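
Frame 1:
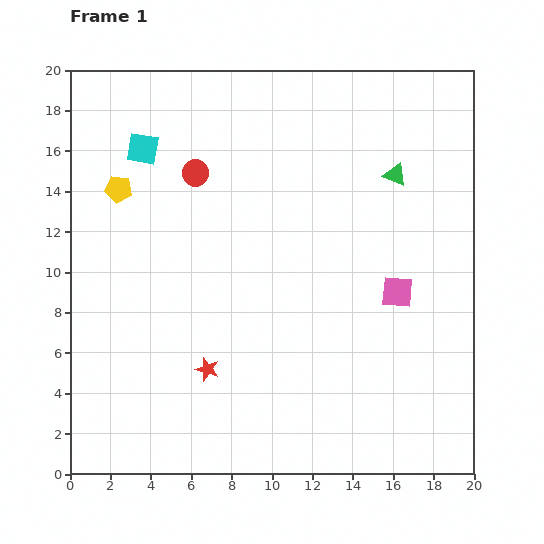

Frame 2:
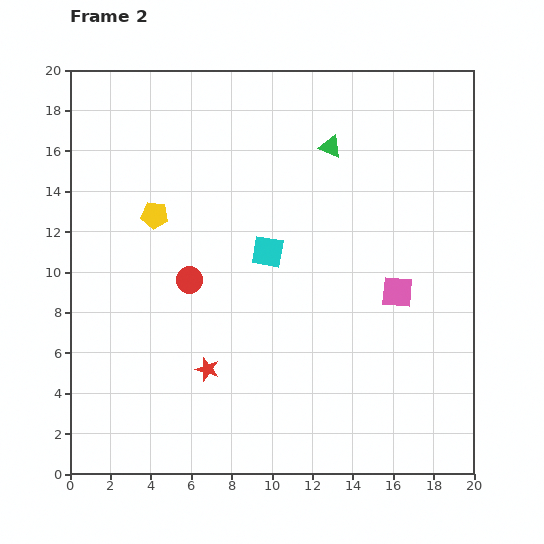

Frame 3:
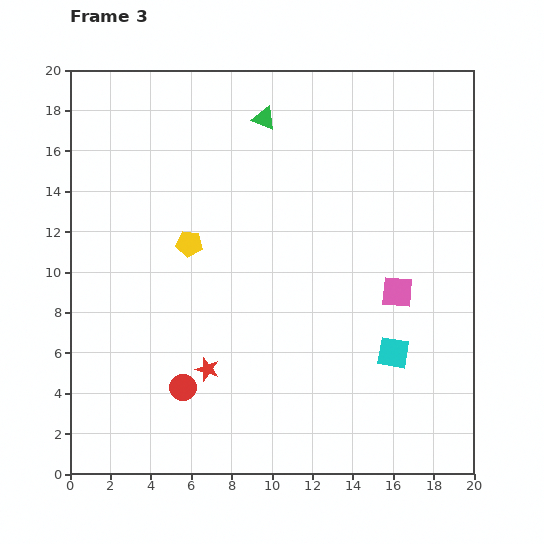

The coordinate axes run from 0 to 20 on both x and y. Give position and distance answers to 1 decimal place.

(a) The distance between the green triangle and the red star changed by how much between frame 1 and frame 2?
-0.8

Distance in frame 1: 13.4. Distance in frame 2: 12.6.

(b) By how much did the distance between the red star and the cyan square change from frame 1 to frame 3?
-2.2

Distance in frame 1: 11.4. Distance in frame 3: 9.2.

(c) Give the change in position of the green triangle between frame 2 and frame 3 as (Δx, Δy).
(-3.3, 1.4)

The green triangle was at (12.9, 16.2) in frame 2 and (9.6, 17.6) in frame 3.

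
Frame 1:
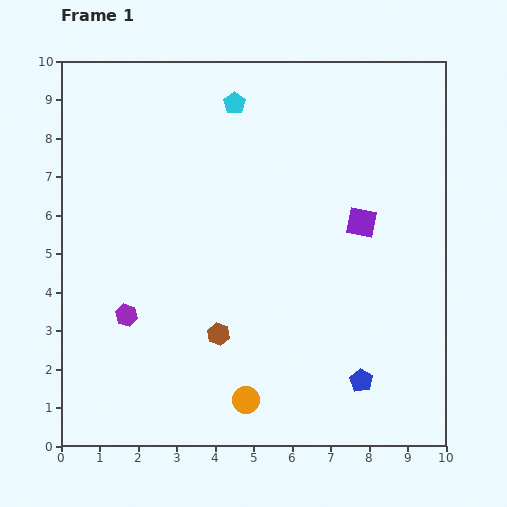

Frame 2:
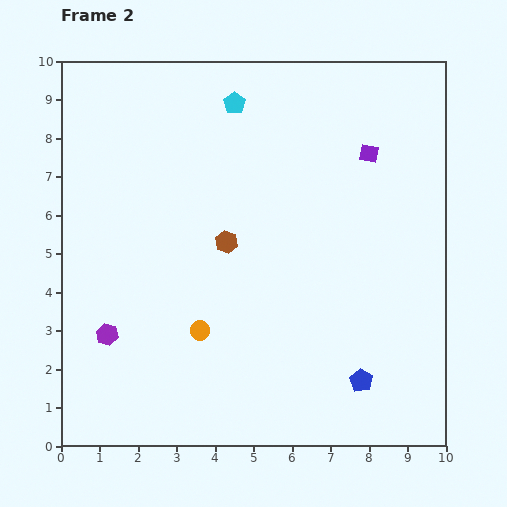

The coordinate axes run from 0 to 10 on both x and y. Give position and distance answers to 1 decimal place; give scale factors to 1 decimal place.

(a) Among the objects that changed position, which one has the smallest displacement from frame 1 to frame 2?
the purple hexagon

(moved 0.7)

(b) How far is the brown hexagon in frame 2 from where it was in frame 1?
2.4

The brown hexagon moved from (4.1, 2.9) to (4.3, 5.3), a distance of √(0.2² + 2.4²) ≈ 2.4.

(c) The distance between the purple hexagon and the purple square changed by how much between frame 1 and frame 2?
+1.7

Distance in frame 1: 6.6. Distance in frame 2: 8.3.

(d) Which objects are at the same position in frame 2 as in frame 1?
the cyan pentagon, the blue pentagon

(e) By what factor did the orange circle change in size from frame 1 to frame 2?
0.7×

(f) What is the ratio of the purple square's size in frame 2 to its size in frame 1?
0.6×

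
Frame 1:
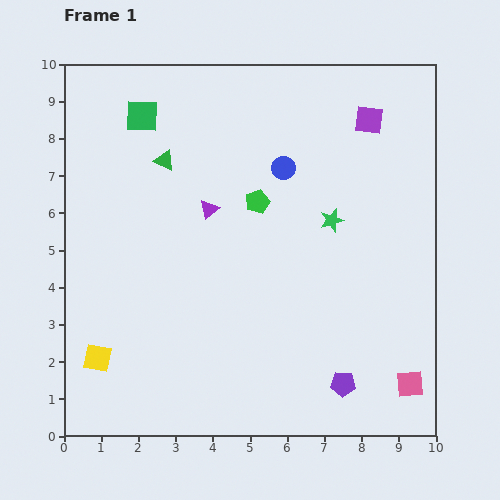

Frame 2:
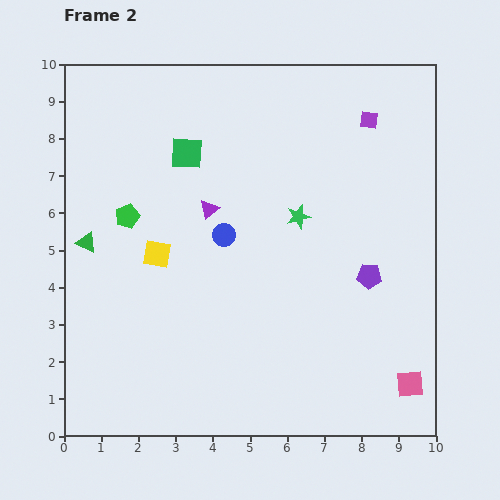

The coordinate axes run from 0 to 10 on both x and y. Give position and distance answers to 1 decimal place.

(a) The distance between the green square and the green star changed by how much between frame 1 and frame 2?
-2.4

Distance in frame 1: 5.8. Distance in frame 2: 3.4.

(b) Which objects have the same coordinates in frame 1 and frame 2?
the pink square, the purple triangle, the purple square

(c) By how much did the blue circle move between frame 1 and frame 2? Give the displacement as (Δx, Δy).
(-1.6, -1.8)

The blue circle was at (5.9, 7.2) in frame 1 and (4.3, 5.4) in frame 2.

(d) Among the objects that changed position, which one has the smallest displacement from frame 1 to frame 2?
the green star

(moved 0.9)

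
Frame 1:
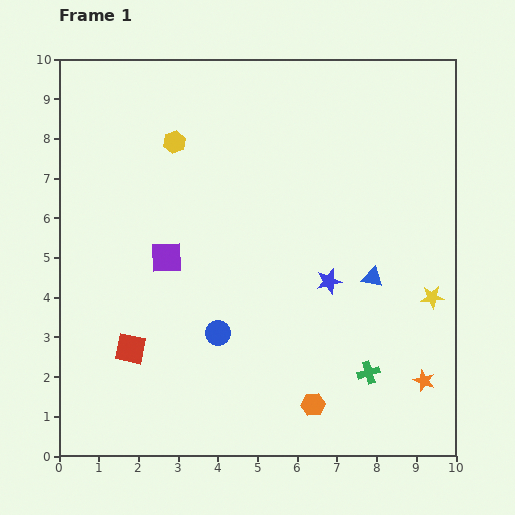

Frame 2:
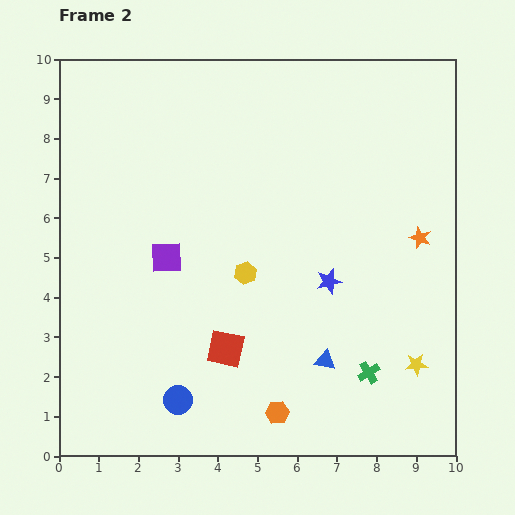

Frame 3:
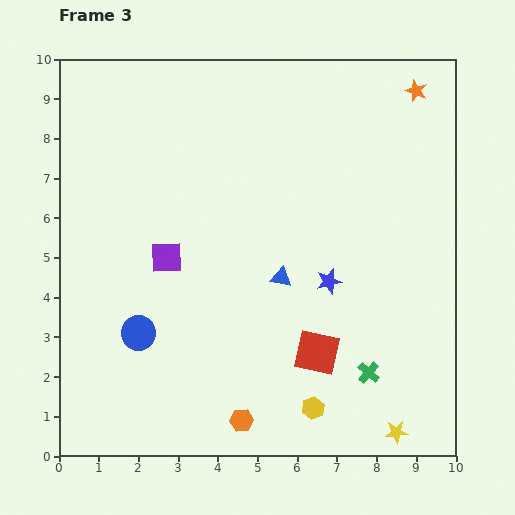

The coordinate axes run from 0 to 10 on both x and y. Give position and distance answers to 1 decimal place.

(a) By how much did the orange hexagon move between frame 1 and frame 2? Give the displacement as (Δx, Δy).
(-0.9, -0.2)

The orange hexagon was at (6.4, 1.3) in frame 1 and (5.5, 1.1) in frame 2.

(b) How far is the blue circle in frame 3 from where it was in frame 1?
2.0

The blue circle moved from (4.0, 3.1) to (2.0, 3.1), a distance of √(2.0² + 0.0²) ≈ 2.0.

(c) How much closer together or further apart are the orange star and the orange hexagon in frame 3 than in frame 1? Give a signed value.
+6.5

Distance in frame 1: 2.9. Distance in frame 3: 9.4.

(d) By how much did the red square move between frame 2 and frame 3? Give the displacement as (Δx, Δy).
(2.3, -0.1)

The red square was at (4.2, 2.7) in frame 2 and (6.5, 2.6) in frame 3.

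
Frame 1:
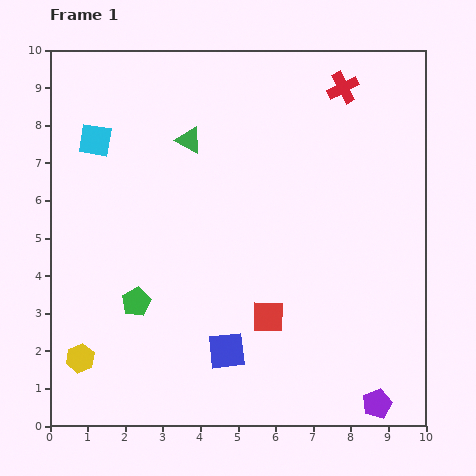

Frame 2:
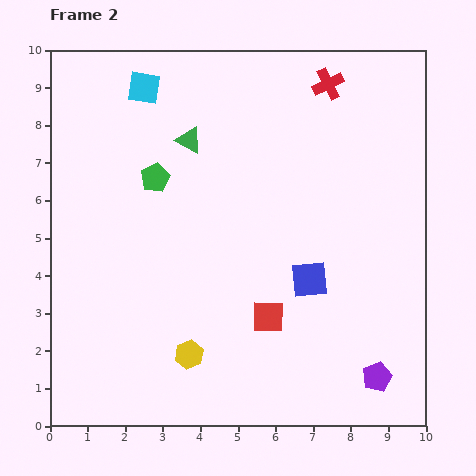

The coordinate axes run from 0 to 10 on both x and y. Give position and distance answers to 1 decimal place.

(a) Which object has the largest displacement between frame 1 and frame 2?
the green pentagon

(moved 3.3; next 2.9)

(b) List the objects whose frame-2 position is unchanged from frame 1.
the green triangle, the red square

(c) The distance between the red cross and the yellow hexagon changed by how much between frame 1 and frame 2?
-1.9

Distance in frame 1: 10.0. Distance in frame 2: 8.1.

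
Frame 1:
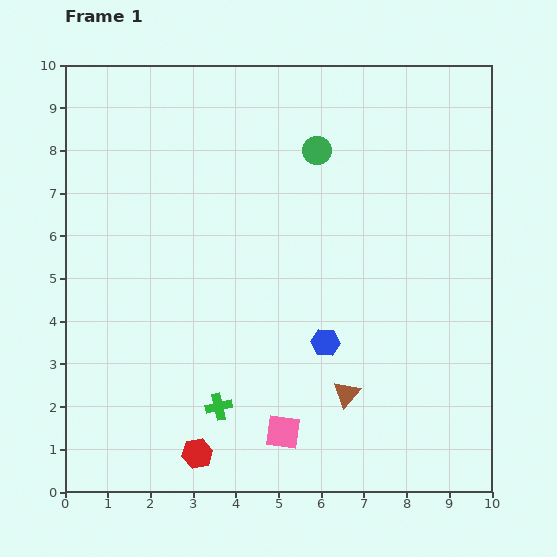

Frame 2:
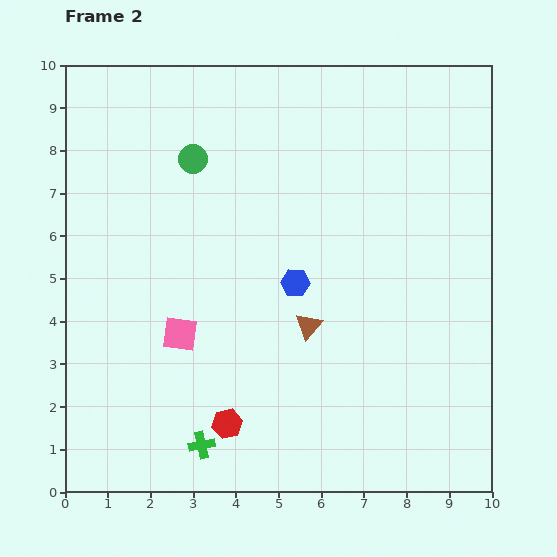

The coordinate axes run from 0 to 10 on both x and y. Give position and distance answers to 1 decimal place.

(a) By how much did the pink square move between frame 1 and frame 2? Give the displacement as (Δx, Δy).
(-2.4, 2.3)

The pink square was at (5.1, 1.4) in frame 1 and (2.7, 3.7) in frame 2.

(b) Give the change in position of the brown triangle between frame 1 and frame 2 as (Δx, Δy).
(-0.9, 1.6)

The brown triangle was at (6.6, 2.3) in frame 1 and (5.7, 3.9) in frame 2.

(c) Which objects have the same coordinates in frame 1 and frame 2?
none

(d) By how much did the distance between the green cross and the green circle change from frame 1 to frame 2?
+0.3

Distance in frame 1: 6.4. Distance in frame 2: 6.7.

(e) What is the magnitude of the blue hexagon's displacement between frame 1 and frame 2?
1.6

The blue hexagon moved from (6.1, 3.5) to (5.4, 4.9), a distance of √(0.7² + 1.4²) ≈ 1.6.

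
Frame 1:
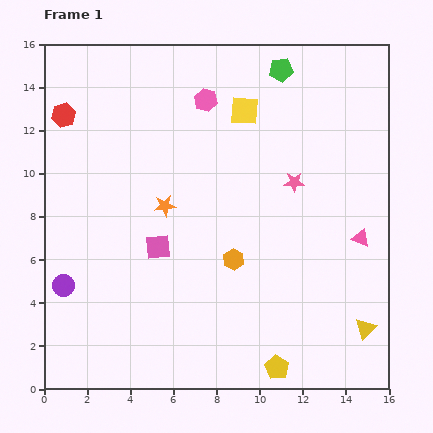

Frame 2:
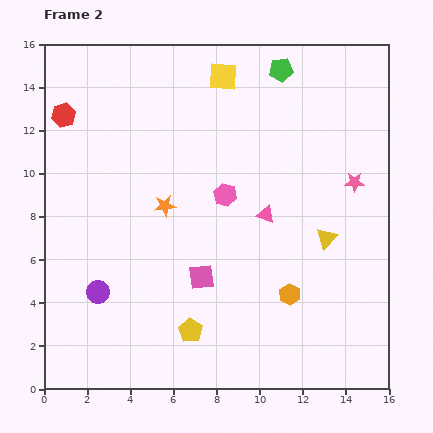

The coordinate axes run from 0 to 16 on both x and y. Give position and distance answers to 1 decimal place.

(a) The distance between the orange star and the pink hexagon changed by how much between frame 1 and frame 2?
-2.5

Distance in frame 1: 5.3. Distance in frame 2: 2.8.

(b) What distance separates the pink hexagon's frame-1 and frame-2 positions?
4.5

The pink hexagon moved from (7.5, 13.4) to (8.4, 9.0), a distance of √(0.9² + 4.4²) ≈ 4.5.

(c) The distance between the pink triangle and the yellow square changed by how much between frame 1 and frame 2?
-1.3

Distance in frame 1: 8.0. Distance in frame 2: 6.7.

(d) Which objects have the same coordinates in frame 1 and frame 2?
the red hexagon, the orange star, the green pentagon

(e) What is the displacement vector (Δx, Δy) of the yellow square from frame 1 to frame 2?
(-1.0, 1.6)

The yellow square was at (9.3, 12.9) in frame 1 and (8.3, 14.5) in frame 2.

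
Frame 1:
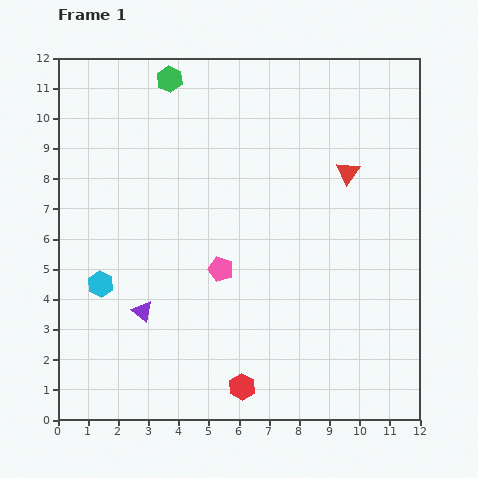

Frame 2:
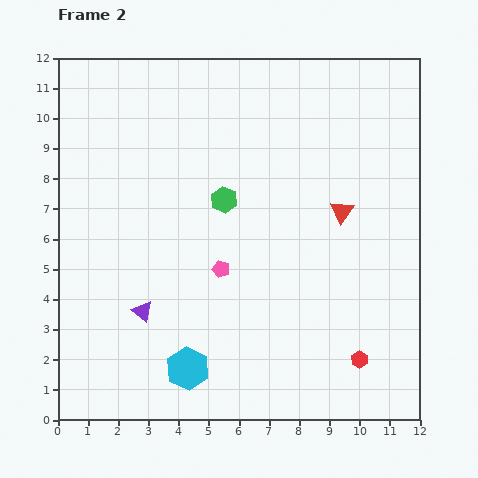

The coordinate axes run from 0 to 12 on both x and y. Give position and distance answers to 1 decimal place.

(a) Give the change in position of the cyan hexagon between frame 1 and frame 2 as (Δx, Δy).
(2.9, -2.8)

The cyan hexagon was at (1.4, 4.5) in frame 1 and (4.3, 1.7) in frame 2.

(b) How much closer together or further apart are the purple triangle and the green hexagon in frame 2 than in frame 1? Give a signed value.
-3.2

Distance in frame 1: 7.8. Distance in frame 2: 4.6.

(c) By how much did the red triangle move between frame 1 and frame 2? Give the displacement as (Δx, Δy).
(-0.2, -1.3)

The red triangle was at (9.6, 8.2) in frame 1 and (9.4, 6.9) in frame 2.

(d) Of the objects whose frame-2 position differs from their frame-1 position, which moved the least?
the red triangle

(moved 1.3)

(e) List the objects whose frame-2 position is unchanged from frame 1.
the purple triangle, the pink pentagon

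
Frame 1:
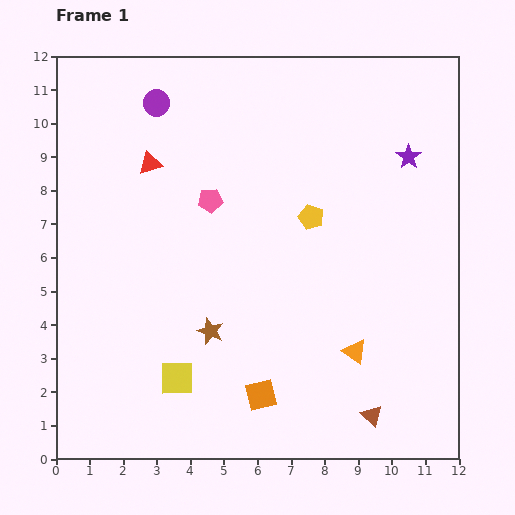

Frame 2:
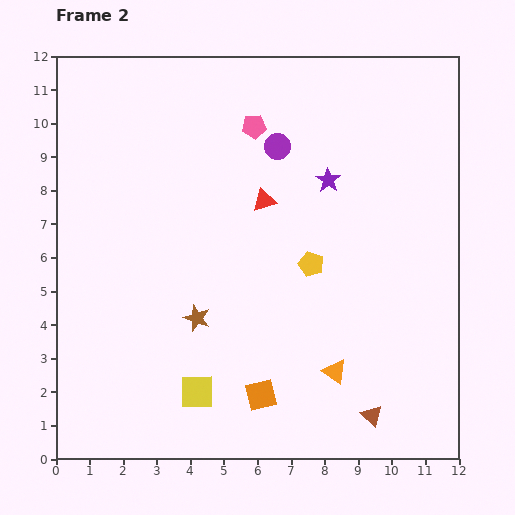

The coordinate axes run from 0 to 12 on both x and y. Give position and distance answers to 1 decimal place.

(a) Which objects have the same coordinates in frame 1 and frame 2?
the orange square, the brown triangle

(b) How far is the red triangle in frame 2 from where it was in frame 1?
3.6

The red triangle moved from (2.8, 8.8) to (6.2, 7.7), a distance of √(3.4² + 1.1²) ≈ 3.6.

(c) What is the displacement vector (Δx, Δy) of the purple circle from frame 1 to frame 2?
(3.6, -1.3)

The purple circle was at (3.0, 10.6) in frame 1 and (6.6, 9.3) in frame 2.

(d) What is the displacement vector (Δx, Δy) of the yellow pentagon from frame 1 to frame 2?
(0.0, -1.4)

The yellow pentagon was at (7.6, 7.2) in frame 1 and (7.6, 5.8) in frame 2.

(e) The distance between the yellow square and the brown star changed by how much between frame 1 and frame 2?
+0.5

Distance in frame 1: 1.7. Distance in frame 2: 2.2.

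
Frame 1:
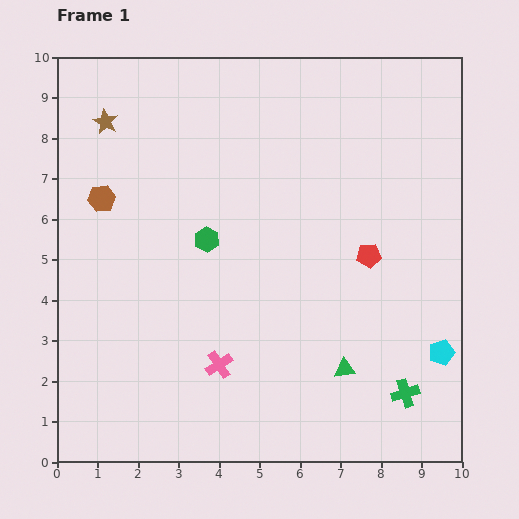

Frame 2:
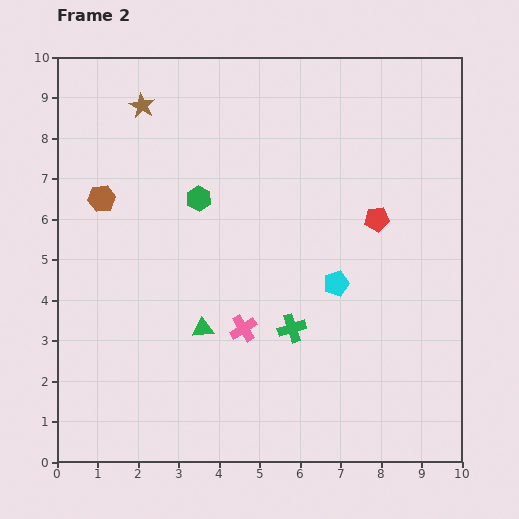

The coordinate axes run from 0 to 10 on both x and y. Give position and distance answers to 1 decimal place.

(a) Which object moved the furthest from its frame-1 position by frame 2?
the green triangle

(moved 3.6; next 3.2)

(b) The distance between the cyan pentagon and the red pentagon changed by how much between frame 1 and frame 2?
-1.1

Distance in frame 1: 3.0. Distance in frame 2: 1.9.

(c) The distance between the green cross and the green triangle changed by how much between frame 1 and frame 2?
+0.6

Distance in frame 1: 1.6. Distance in frame 2: 2.2.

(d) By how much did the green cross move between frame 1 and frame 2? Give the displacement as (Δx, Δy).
(-2.8, 1.6)

The green cross was at (8.6, 1.7) in frame 1 and (5.8, 3.3) in frame 2.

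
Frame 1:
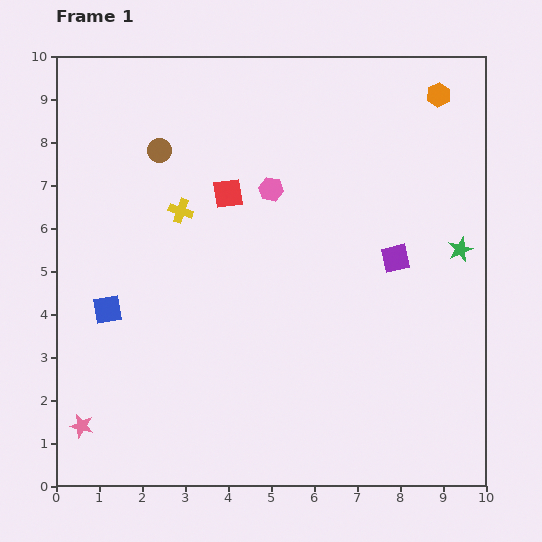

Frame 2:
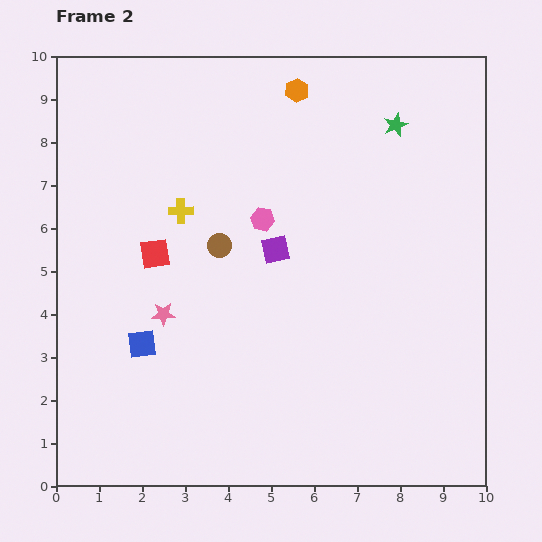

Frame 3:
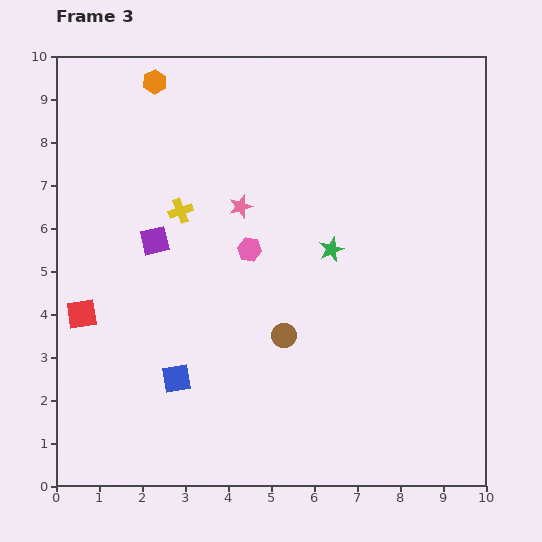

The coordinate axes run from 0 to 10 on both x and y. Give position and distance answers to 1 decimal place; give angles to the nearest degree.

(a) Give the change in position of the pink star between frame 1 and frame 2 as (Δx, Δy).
(1.9, 2.6)

The pink star was at (0.6, 1.4) in frame 1 and (2.5, 4.0) in frame 2.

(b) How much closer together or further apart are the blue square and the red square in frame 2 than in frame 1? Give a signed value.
-1.8

Distance in frame 1: 3.9. Distance in frame 2: 2.1.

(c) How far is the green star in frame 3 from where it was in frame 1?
3.0

The green star moved from (9.4, 5.5) to (6.4, 5.5), a distance of √(3.0² + 0.0²) ≈ 3.0.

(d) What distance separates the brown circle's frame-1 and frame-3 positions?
5.2

The brown circle moved from (2.4, 7.8) to (5.3, 3.5), a distance of √(2.9² + 4.3²) ≈ 5.2.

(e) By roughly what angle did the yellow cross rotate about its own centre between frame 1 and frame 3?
38° counter-clockwise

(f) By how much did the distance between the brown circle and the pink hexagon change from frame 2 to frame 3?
+1.0

Distance in frame 2: 1.2. Distance in frame 3: 2.2.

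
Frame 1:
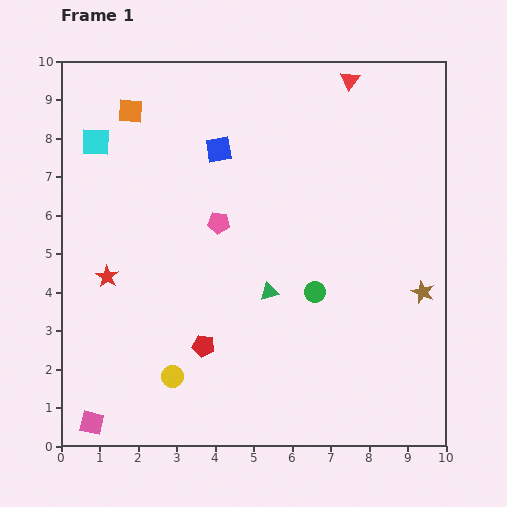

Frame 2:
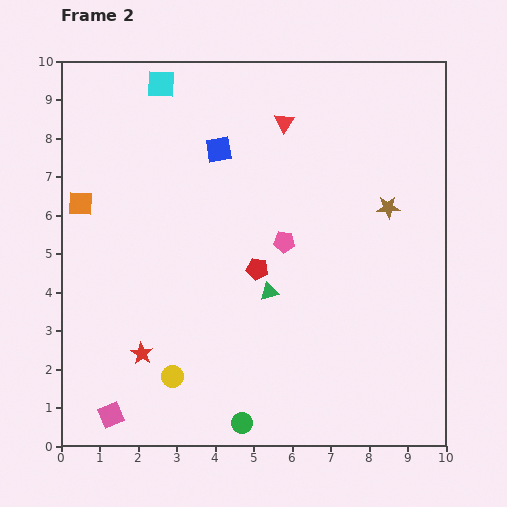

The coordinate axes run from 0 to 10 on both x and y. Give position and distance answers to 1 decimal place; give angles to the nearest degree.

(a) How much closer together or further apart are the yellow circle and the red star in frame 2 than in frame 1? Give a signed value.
-2.1

Distance in frame 1: 3.1. Distance in frame 2: 1.0.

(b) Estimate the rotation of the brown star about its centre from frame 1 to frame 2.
27° counter-clockwise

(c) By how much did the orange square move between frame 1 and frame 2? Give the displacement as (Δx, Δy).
(-1.3, -2.4)

The orange square was at (1.8, 8.7) in frame 1 and (0.5, 6.3) in frame 2.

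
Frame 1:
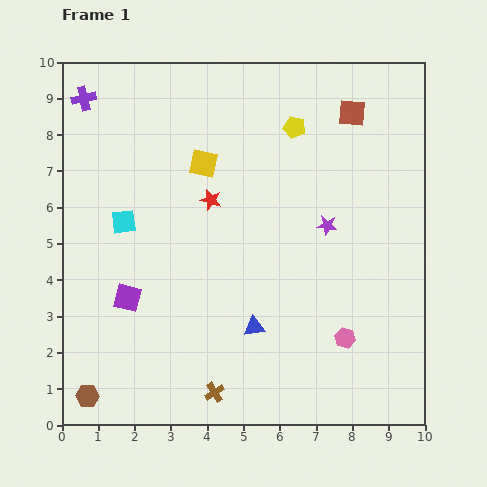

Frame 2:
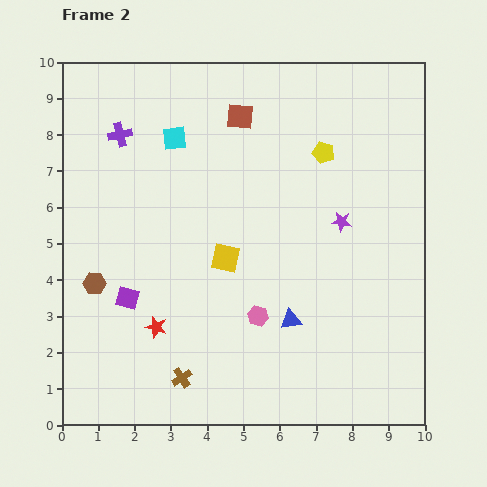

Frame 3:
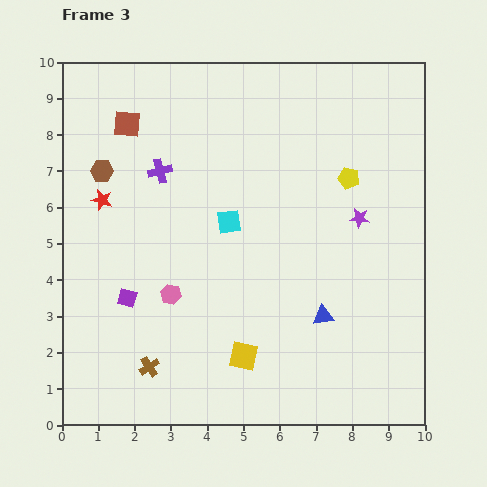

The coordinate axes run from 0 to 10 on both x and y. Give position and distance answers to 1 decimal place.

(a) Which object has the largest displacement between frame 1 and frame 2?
the red star

(moved 3.8; next 3.1)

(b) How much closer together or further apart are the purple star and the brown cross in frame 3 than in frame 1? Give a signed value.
+1.6

Distance in frame 1: 5.5. Distance in frame 3: 7.1.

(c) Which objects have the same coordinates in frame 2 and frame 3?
the purple square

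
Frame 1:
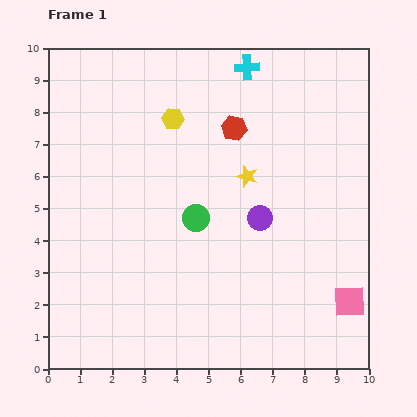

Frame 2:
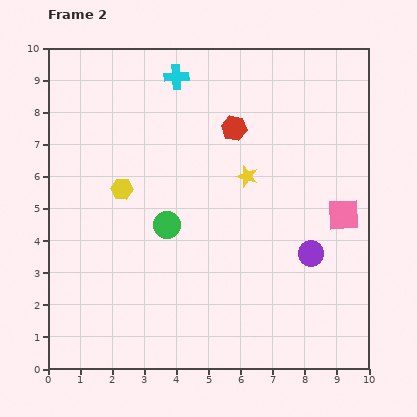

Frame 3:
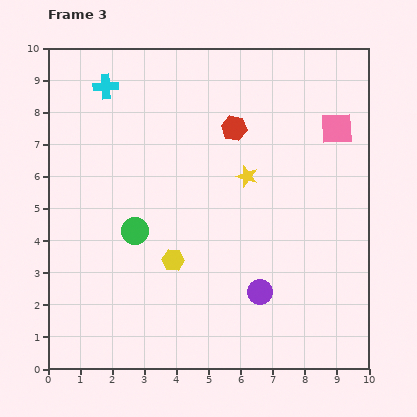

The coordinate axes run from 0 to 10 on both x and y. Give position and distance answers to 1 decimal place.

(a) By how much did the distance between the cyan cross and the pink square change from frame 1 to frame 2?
-1.3

Distance in frame 1: 8.0. Distance in frame 2: 6.7.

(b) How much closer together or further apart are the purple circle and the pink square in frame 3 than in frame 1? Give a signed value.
+1.8

Distance in frame 1: 3.8. Distance in frame 3: 5.6.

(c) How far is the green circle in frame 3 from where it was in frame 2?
1.0

The green circle moved from (3.7, 4.5) to (2.7, 4.3), a distance of √(1.0² + 0.2²) ≈ 1.0.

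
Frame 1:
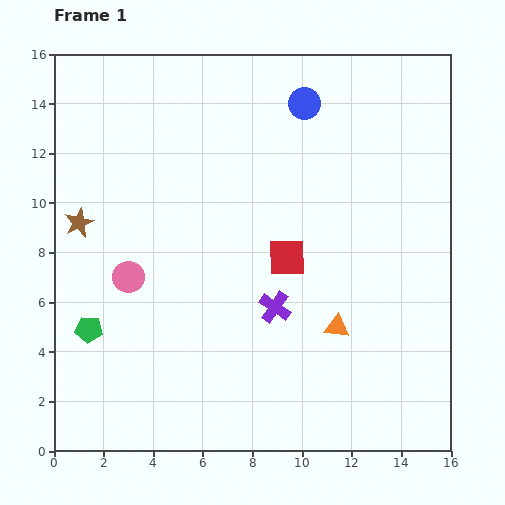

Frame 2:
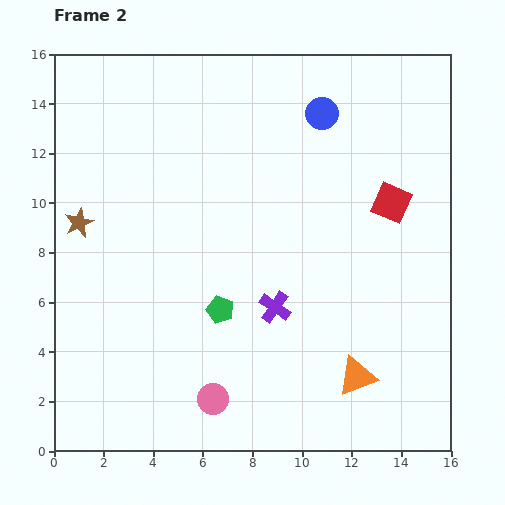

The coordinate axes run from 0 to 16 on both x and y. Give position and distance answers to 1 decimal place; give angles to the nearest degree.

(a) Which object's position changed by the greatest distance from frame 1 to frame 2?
the pink circle

(moved 6.0; next 5.4)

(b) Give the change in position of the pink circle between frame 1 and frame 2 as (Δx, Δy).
(3.4, -4.9)

The pink circle was at (3.0, 7.0) in frame 1 and (6.4, 2.1) in frame 2.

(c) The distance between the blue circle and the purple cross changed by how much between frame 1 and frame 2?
-0.3

Distance in frame 1: 8.3. Distance in frame 2: 8.0.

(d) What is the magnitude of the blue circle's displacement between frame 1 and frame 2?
0.8

The blue circle moved from (10.1, 14.0) to (10.8, 13.6), a distance of √(0.7² + 0.4²) ≈ 0.8.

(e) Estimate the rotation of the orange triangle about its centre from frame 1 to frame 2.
28° counter-clockwise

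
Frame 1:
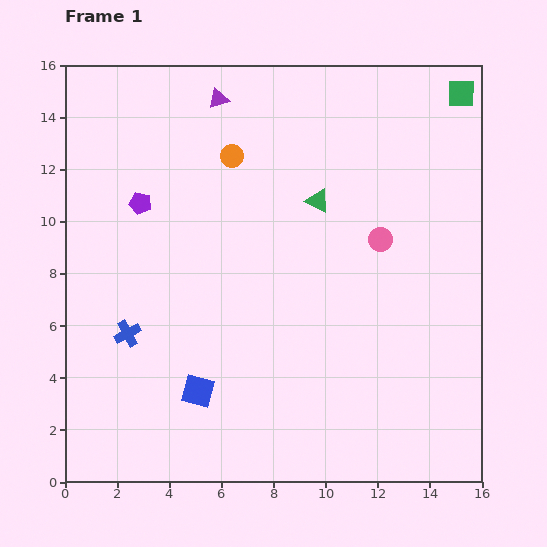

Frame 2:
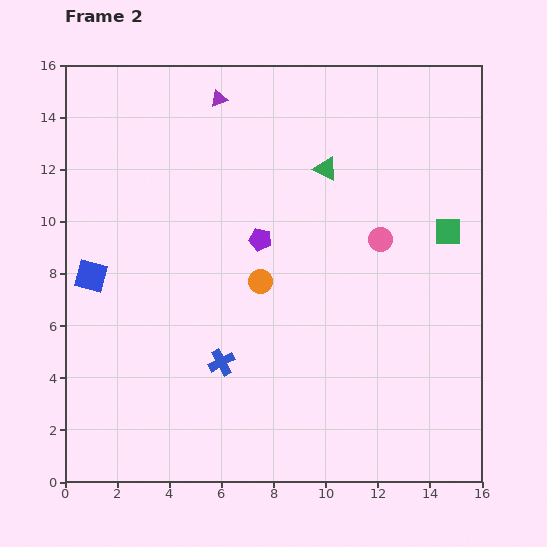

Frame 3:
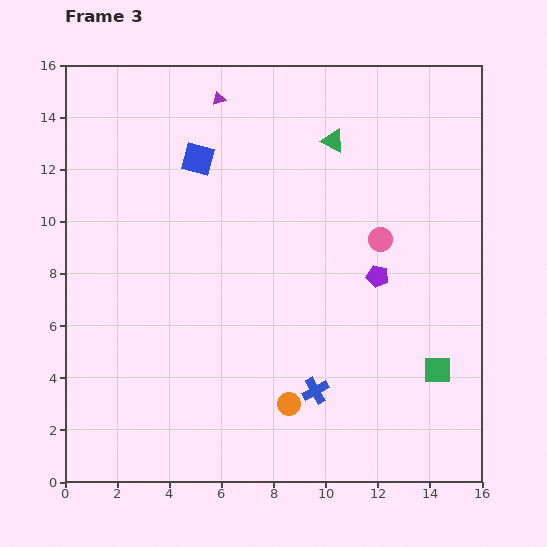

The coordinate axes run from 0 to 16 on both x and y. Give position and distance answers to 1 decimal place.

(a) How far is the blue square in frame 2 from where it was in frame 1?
6.0

The blue square moved from (5.1, 3.5) to (1.0, 7.9), a distance of √(4.1² + 4.4²) ≈ 6.0.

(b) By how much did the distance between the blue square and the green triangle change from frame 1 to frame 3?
-3.4

Distance in frame 1: 8.6. Distance in frame 3: 5.2.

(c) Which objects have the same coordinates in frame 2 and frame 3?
the purple triangle, the pink circle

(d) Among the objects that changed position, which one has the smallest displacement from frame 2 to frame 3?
the green triangle

(moved 1.1)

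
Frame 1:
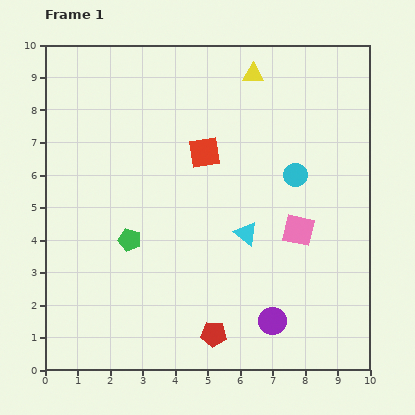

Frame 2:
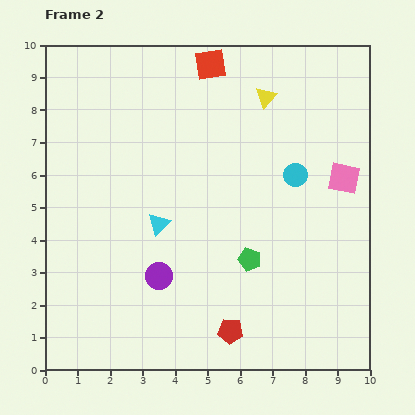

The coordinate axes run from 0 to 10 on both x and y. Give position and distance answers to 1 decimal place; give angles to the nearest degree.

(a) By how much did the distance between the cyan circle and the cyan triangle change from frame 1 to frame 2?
+2.2

Distance in frame 1: 2.3. Distance in frame 2: 4.5.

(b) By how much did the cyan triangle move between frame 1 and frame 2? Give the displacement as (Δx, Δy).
(-2.7, 0.3)

The cyan triangle was at (6.2, 4.2) in frame 1 and (3.5, 4.5) in frame 2.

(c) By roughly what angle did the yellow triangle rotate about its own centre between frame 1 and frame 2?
50° counter-clockwise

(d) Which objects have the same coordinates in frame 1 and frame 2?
the cyan circle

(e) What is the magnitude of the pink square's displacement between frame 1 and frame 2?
2.1

The pink square moved from (7.8, 4.3) to (9.2, 5.9), a distance of √(1.4² + 1.6²) ≈ 2.1.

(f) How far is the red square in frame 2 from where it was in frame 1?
2.7

The red square moved from (4.9, 6.7) to (5.1, 9.4), a distance of √(0.2² + 2.7²) ≈ 2.7.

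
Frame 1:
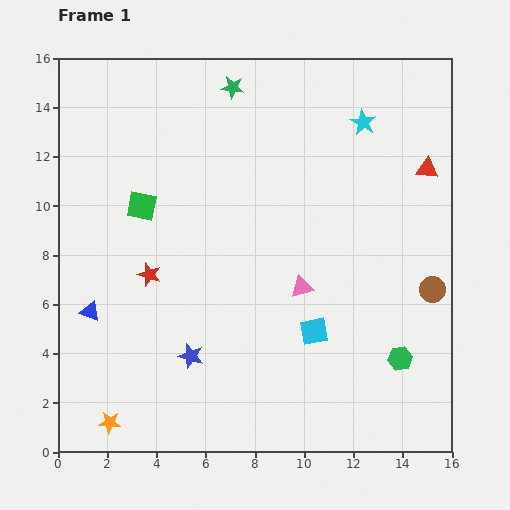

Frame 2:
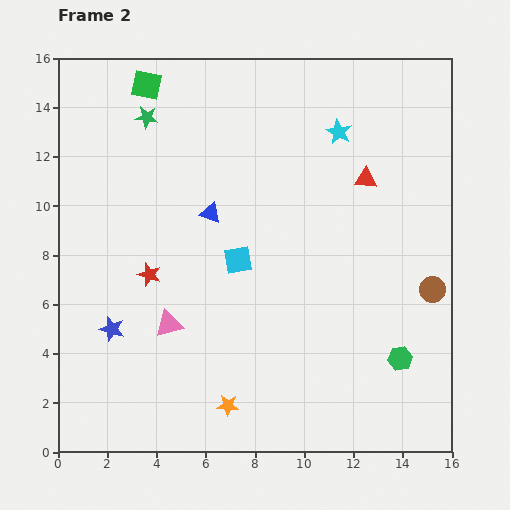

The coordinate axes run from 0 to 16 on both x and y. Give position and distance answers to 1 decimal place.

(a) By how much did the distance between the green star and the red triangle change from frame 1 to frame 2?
+0.6

Distance in frame 1: 8.6. Distance in frame 2: 9.2.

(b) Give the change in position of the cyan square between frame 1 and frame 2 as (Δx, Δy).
(-3.1, 2.9)

The cyan square was at (10.4, 4.9) in frame 1 and (7.3, 7.8) in frame 2.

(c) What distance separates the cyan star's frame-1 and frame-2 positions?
1.1

The cyan star moved from (12.4, 13.4) to (11.4, 13.0), a distance of √(1.0² + 0.4²) ≈ 1.1.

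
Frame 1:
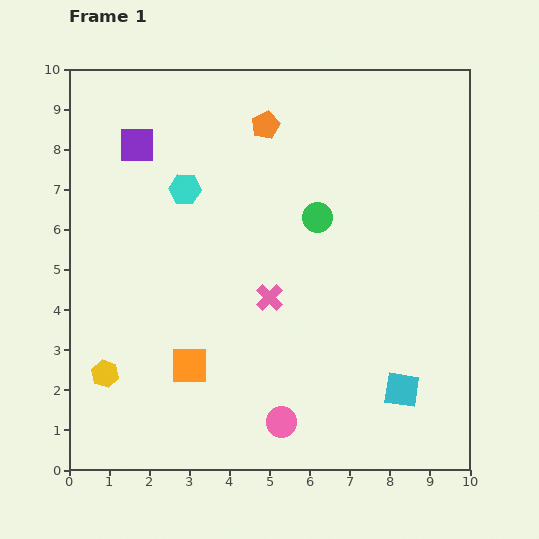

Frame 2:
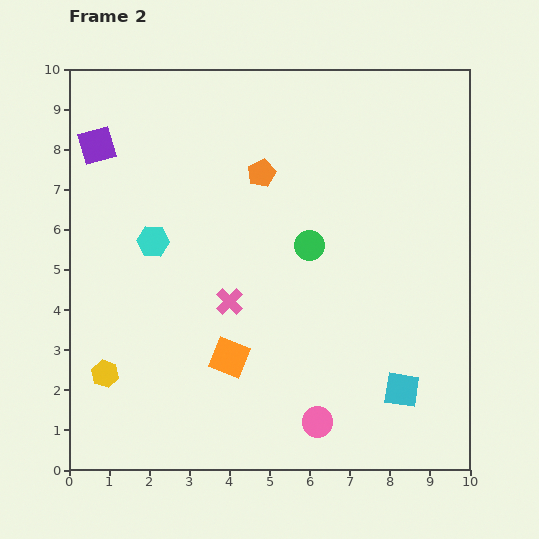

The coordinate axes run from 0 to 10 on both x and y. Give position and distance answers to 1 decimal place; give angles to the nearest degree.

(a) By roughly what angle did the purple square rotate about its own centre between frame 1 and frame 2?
15° counter-clockwise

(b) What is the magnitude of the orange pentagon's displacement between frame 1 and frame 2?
1.2

The orange pentagon moved from (4.9, 8.6) to (4.8, 7.4), a distance of √(0.1² + 1.2²) ≈ 1.2.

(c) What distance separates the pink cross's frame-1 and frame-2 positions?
1.0

The pink cross moved from (5.0, 4.3) to (4.0, 4.2), a distance of √(1.0² + 0.1²) ≈ 1.0.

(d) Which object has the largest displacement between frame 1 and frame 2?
the cyan hexagon

(moved 1.5; next 1.2)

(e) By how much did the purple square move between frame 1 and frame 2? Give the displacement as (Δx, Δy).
(-1.0, 0.0)

The purple square was at (1.7, 8.1) in frame 1 and (0.7, 8.1) in frame 2.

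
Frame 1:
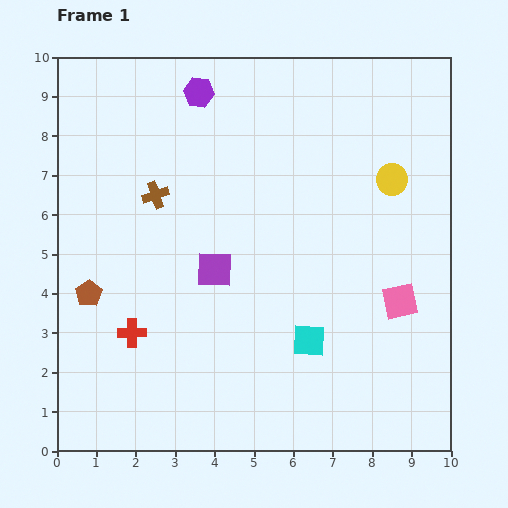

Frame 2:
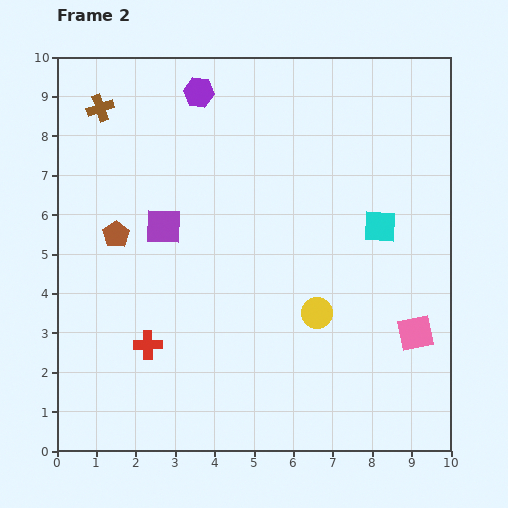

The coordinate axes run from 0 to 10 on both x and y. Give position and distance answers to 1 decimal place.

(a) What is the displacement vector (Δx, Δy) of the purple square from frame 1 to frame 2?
(-1.3, 1.1)

The purple square was at (4.0, 4.6) in frame 1 and (2.7, 5.7) in frame 2.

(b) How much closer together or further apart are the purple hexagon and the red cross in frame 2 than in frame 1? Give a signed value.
+0.2

Distance in frame 1: 6.3. Distance in frame 2: 6.5.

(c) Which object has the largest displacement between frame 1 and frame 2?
the yellow circle

(moved 3.9; next 3.4)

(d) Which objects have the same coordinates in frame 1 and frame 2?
the purple hexagon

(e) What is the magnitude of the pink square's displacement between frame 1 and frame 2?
0.9

The pink square moved from (8.7, 3.8) to (9.1, 3.0), a distance of √(0.4² + 0.8²) ≈ 0.9.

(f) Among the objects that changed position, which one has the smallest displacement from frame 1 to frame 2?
the red cross

(moved 0.5)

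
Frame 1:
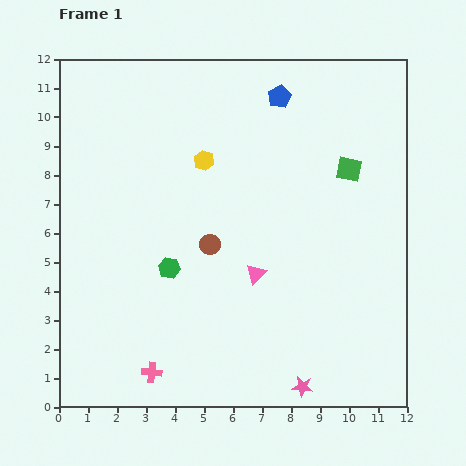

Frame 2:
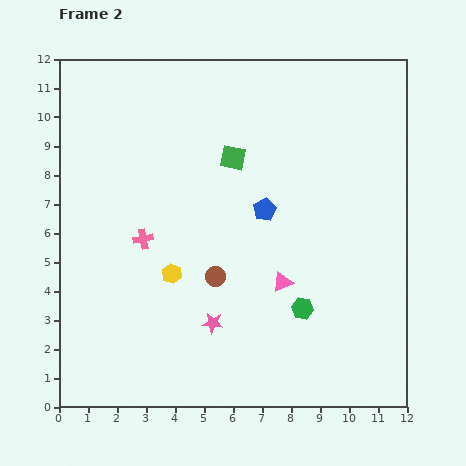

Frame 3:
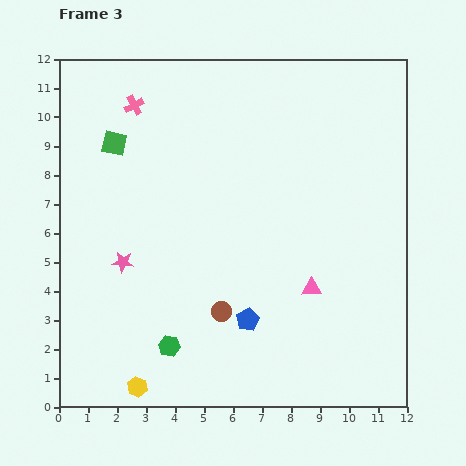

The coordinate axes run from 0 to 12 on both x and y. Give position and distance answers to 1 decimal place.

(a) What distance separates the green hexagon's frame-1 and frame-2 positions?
4.8

The green hexagon moved from (3.8, 4.8) to (8.4, 3.4), a distance of √(4.6² + 1.4²) ≈ 4.8.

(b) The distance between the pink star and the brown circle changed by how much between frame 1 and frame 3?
-2.1

Distance in frame 1: 5.9. Distance in frame 3: 3.8.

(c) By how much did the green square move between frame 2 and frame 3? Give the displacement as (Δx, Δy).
(-4.1, 0.5)

The green square was at (6.0, 8.6) in frame 2 and (1.9, 9.1) in frame 3.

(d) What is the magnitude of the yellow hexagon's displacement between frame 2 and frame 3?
4.1

The yellow hexagon moved from (3.9, 4.6) to (2.7, 0.7), a distance of √(1.2² + 3.9²) ≈ 4.1.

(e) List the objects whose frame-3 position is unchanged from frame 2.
none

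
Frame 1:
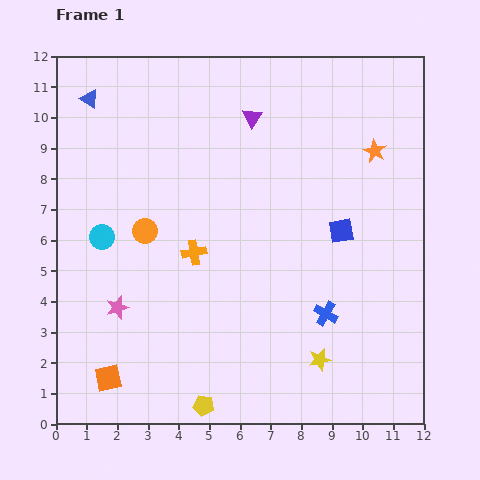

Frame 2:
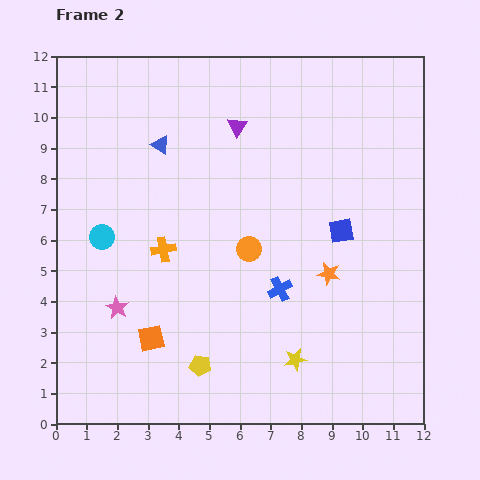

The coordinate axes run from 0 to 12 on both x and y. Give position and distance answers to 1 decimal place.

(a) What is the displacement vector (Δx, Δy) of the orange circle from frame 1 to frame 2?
(3.4, -0.6)

The orange circle was at (2.9, 6.3) in frame 1 and (6.3, 5.7) in frame 2.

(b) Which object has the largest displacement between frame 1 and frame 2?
the orange star

(moved 4.3; next 3.5)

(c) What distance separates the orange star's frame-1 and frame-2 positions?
4.3

The orange star moved from (10.4, 8.9) to (8.9, 4.9), a distance of √(1.5² + 4.0²) ≈ 4.3.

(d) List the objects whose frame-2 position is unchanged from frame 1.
the blue square, the pink star, the cyan circle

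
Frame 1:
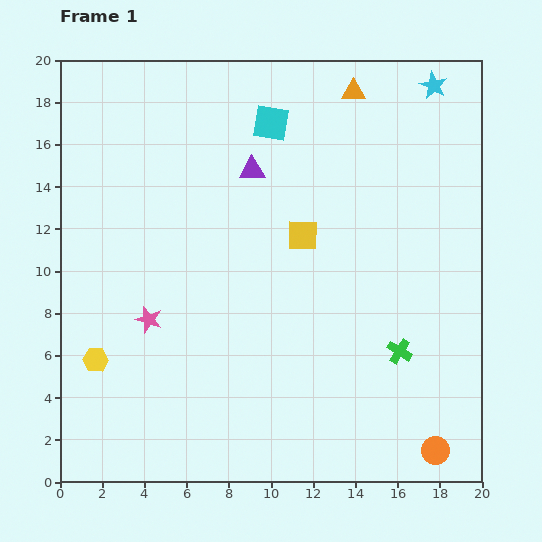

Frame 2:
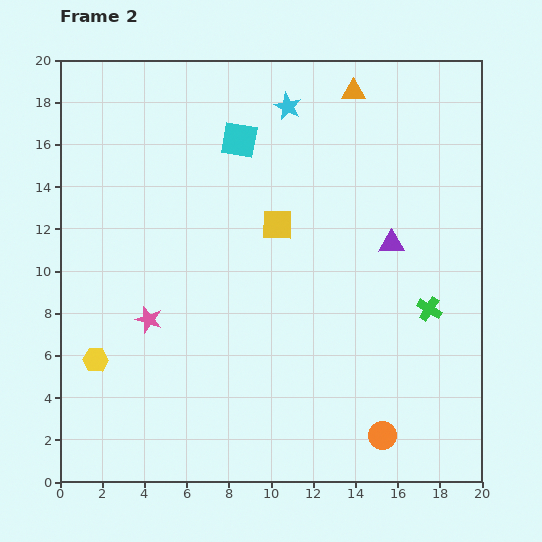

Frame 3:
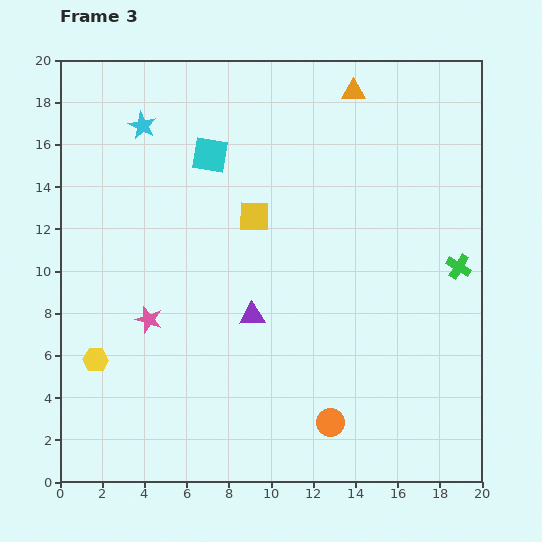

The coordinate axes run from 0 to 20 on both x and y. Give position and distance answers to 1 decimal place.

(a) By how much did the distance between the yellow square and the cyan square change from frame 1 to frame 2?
-1.1

Distance in frame 1: 5.5. Distance in frame 2: 4.4.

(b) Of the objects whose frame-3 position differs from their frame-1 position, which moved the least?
the yellow square

(moved 2.5)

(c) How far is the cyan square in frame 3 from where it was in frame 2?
1.6

The cyan square moved from (8.5, 16.2) to (7.1, 15.5), a distance of √(1.4² + 0.7²) ≈ 1.6.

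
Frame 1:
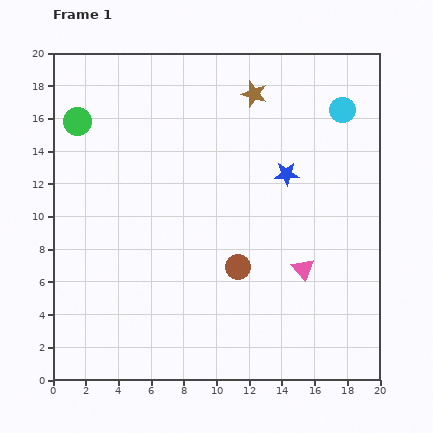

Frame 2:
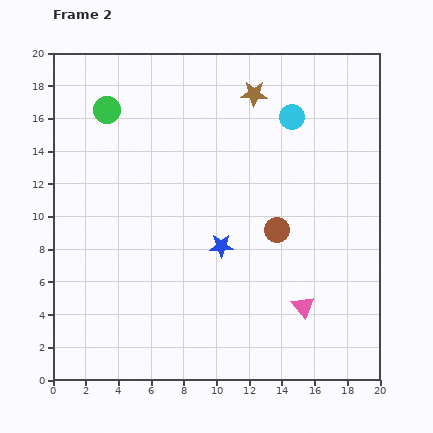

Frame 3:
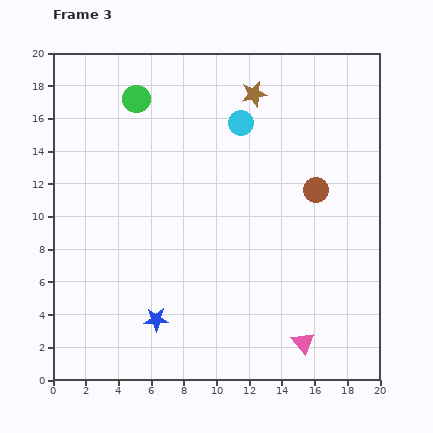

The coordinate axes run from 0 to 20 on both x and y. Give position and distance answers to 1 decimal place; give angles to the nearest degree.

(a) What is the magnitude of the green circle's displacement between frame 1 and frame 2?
1.9

The green circle moved from (1.5, 15.8) to (3.3, 16.5), a distance of √(1.8² + 0.7²) ≈ 1.9.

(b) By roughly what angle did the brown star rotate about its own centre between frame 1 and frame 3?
30° counter-clockwise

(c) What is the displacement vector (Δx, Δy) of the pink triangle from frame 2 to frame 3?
(0.0, -2.2)

The pink triangle was at (15.3, 4.5) in frame 2 and (15.3, 2.3) in frame 3.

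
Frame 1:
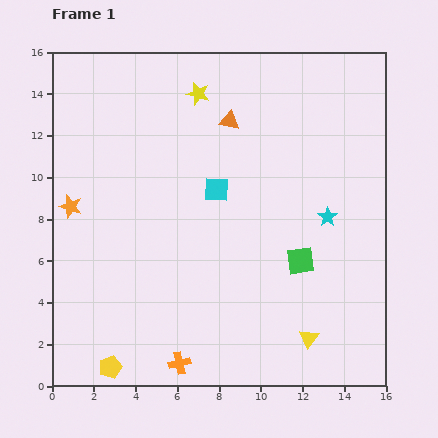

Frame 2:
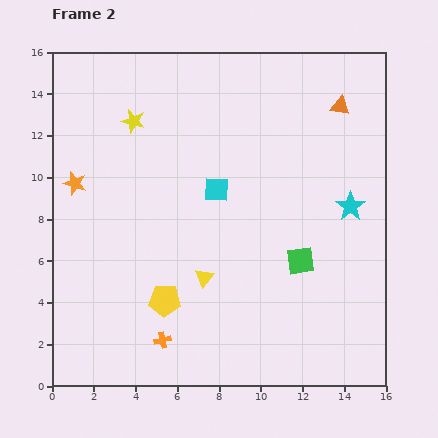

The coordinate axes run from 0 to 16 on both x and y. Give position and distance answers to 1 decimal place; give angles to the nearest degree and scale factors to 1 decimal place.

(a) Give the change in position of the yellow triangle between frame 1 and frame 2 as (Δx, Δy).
(-5.0, 2.9)

The yellow triangle was at (12.3, 2.3) in frame 1 and (7.3, 5.2) in frame 2.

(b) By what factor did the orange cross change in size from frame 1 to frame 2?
0.8×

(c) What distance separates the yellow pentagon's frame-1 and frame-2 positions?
4.1

The yellow pentagon moved from (2.8, 0.9) to (5.4, 4.1), a distance of √(2.6² + 3.2²) ≈ 4.1.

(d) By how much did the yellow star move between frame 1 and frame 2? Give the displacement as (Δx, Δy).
(-3.1, -1.3)

The yellow star was at (7.0, 14.0) in frame 1 and (3.9, 12.7) in frame 2.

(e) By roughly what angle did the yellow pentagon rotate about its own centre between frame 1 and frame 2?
24° clockwise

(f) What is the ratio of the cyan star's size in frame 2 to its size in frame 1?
1.5×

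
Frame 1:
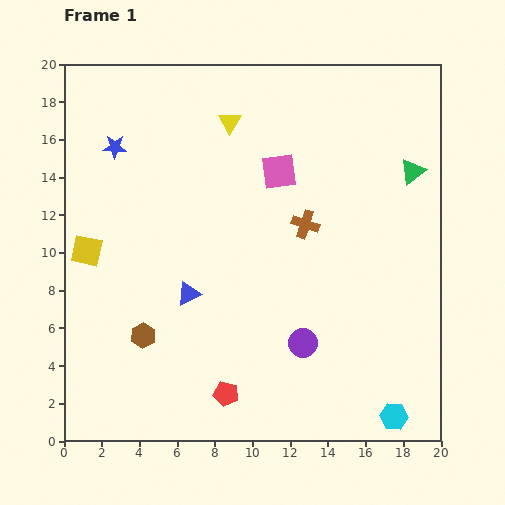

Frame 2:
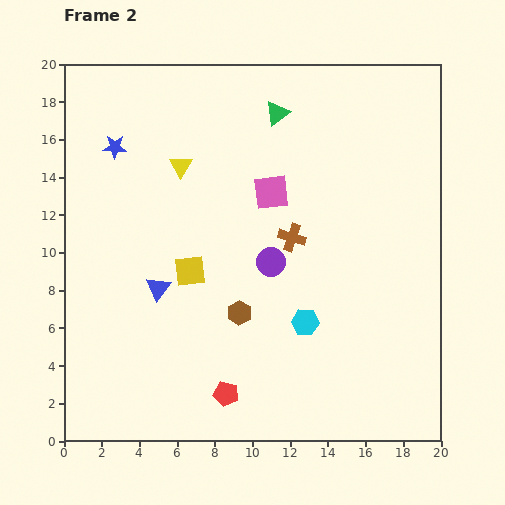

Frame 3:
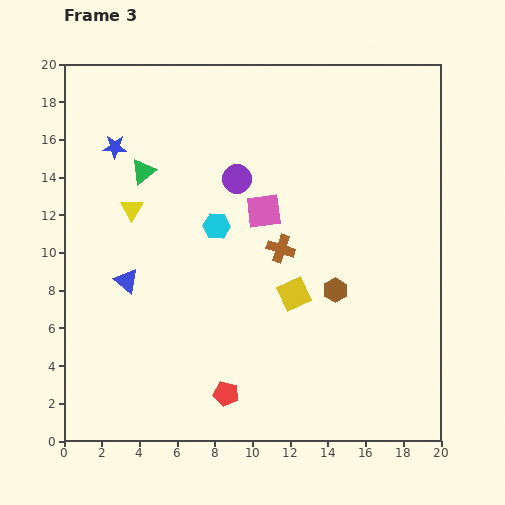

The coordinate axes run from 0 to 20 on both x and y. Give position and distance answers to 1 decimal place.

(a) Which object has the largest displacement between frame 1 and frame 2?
the green triangle

(moved 7.8; next 6.9)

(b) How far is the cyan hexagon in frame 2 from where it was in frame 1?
6.9

The cyan hexagon moved from (17.5, 1.3) to (12.8, 6.3), a distance of √(4.7² + 5.0²) ≈ 6.9.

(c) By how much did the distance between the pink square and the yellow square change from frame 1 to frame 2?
-5.0

Distance in frame 1: 11.0. Distance in frame 2: 6.0.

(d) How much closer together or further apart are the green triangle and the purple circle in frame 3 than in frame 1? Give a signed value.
-5.8

Distance in frame 1: 10.8. Distance in frame 3: 5.0.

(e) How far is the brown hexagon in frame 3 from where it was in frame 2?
5.2

The brown hexagon moved from (9.3, 6.8) to (14.4, 8.0), a distance of √(5.1² + 1.2²) ≈ 5.2.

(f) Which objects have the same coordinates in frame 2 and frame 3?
the blue star, the red pentagon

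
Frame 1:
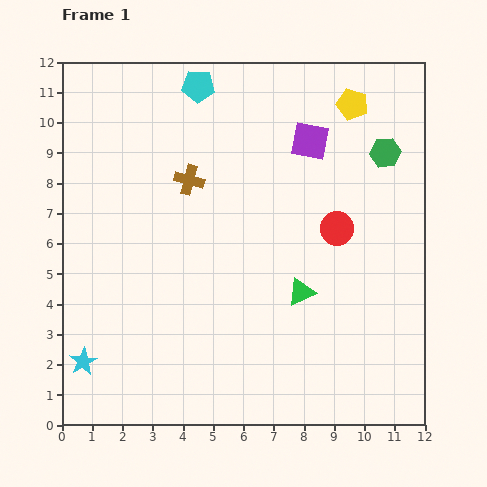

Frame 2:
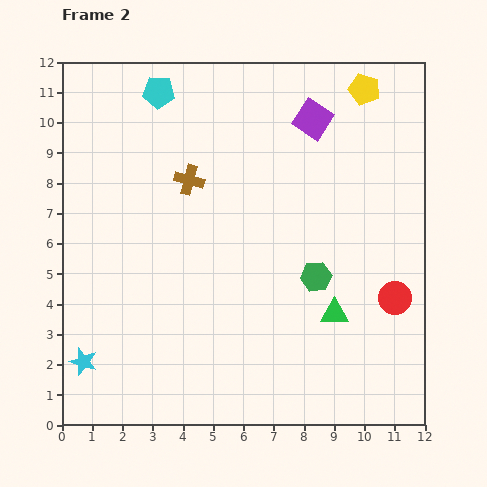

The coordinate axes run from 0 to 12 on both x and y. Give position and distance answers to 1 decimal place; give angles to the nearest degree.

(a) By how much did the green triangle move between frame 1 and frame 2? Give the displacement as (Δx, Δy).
(1.1, -0.7)

The green triangle was at (7.9, 4.4) in frame 1 and (9.0, 3.7) in frame 2.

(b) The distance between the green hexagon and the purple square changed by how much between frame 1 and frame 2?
+2.7

Distance in frame 1: 2.5. Distance in frame 2: 5.2.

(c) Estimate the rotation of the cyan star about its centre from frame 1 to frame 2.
26° counter-clockwise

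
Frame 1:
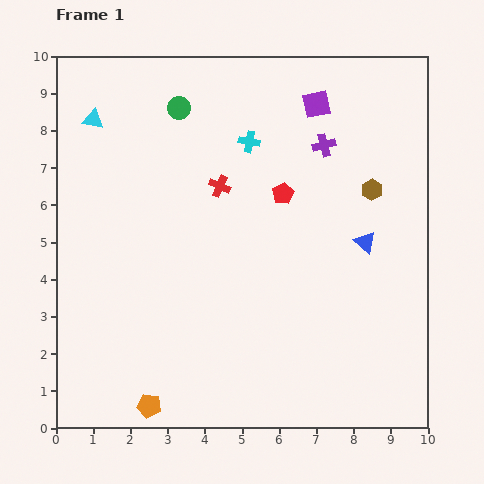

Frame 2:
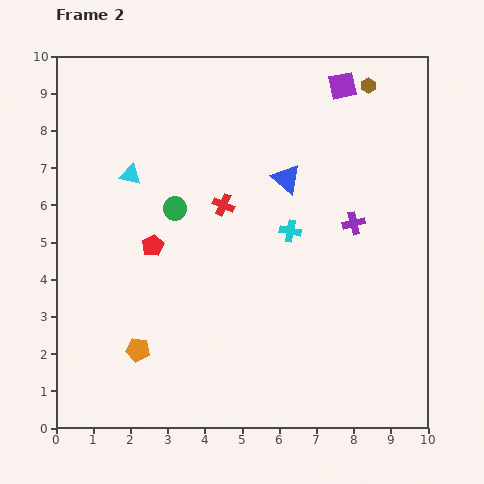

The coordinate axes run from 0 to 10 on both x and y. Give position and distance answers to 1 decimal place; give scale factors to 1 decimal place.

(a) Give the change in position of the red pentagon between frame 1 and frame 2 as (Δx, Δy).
(-3.5, -1.4)

The red pentagon was at (6.1, 6.3) in frame 1 and (2.6, 4.9) in frame 2.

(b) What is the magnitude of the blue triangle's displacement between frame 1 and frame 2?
2.7

The blue triangle moved from (8.3, 5.0) to (6.2, 6.7), a distance of √(2.1² + 1.7²) ≈ 2.7.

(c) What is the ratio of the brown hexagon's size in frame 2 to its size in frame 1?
0.7×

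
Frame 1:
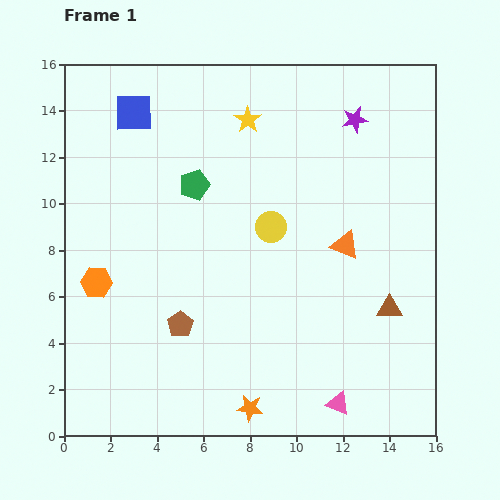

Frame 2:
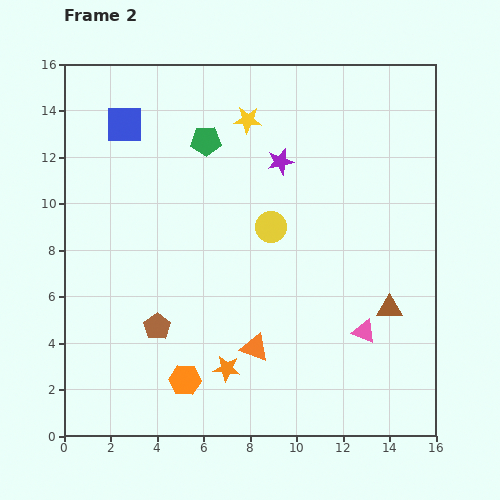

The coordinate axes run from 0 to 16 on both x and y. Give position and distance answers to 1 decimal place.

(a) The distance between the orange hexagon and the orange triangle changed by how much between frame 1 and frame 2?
-7.5

Distance in frame 1: 10.8. Distance in frame 2: 3.3.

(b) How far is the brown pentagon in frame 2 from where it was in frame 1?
1.0

The brown pentagon moved from (5.0, 4.8) to (4.0, 4.7), a distance of √(1.0² + 0.1²) ≈ 1.0.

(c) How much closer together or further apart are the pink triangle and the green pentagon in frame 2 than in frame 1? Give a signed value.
-0.6

Distance in frame 1: 11.3. Distance in frame 2: 10.7.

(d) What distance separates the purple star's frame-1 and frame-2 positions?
3.7

The purple star moved from (12.5, 13.6) to (9.3, 11.8), a distance of √(3.2² + 1.8²) ≈ 3.7.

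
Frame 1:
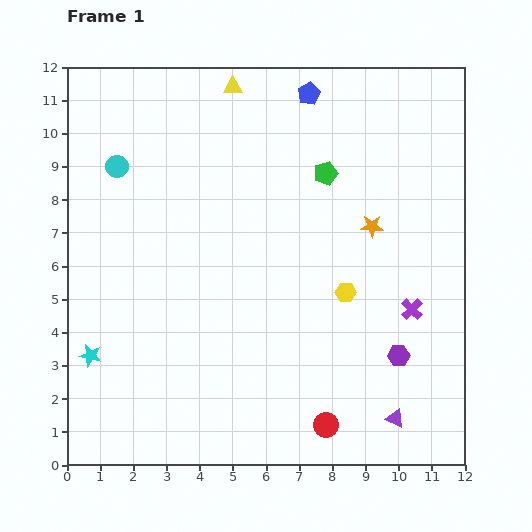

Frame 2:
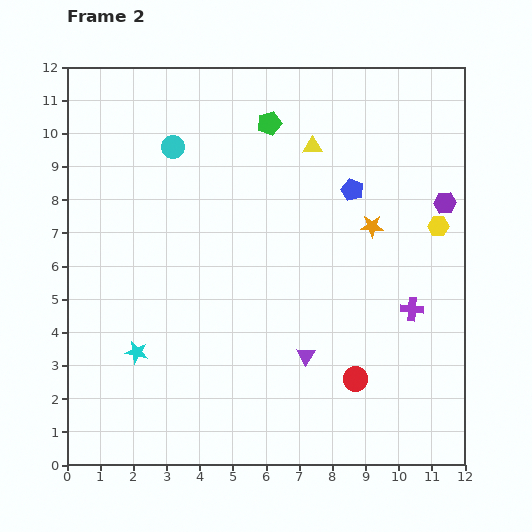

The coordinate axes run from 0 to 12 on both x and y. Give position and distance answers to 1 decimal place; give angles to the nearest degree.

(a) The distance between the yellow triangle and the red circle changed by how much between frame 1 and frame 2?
-3.5

Distance in frame 1: 10.6. Distance in frame 2: 7.1.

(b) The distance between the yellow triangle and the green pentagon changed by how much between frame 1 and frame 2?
-2.3

Distance in frame 1: 3.8. Distance in frame 2: 1.5.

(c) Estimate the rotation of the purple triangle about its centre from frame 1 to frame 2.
38° clockwise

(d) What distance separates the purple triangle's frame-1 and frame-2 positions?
3.3

The purple triangle moved from (9.9, 1.4) to (7.2, 3.3), a distance of √(2.7² + 1.9²) ≈ 3.3.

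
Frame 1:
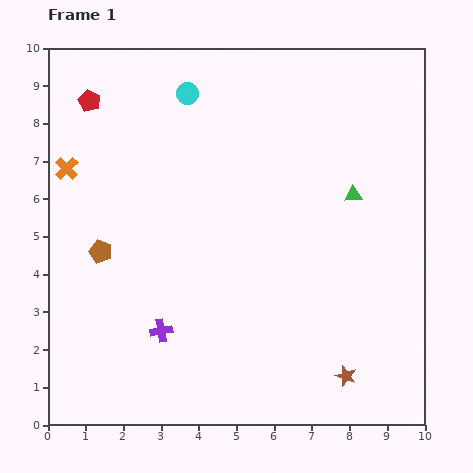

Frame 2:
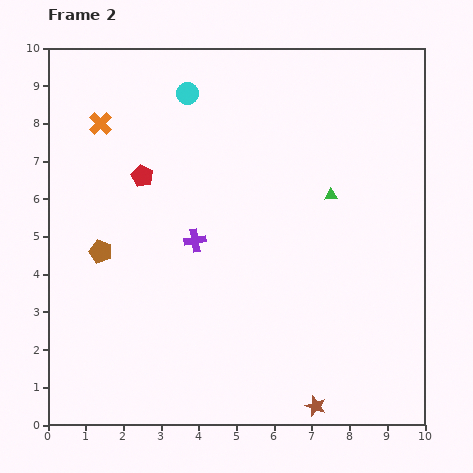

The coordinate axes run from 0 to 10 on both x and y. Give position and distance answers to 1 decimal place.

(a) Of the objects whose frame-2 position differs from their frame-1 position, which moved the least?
the green triangle

(moved 0.6)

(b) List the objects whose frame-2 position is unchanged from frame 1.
the brown pentagon, the cyan circle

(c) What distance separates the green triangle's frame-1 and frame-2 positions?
0.6

The green triangle moved from (8.1, 6.1) to (7.5, 6.1), a distance of √(0.6² + 0.0²) ≈ 0.6.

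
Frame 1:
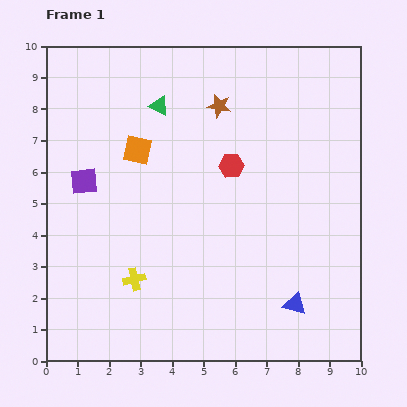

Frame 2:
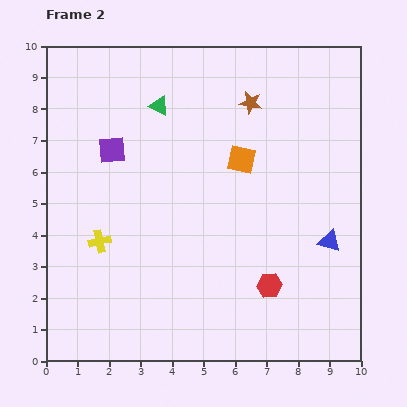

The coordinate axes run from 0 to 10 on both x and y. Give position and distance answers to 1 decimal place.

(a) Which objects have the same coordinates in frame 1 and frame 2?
the green triangle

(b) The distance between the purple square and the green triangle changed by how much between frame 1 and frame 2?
-1.3

Distance in frame 1: 3.4. Distance in frame 2: 2.1.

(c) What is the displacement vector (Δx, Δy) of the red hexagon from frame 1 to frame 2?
(1.2, -3.8)

The red hexagon was at (5.9, 6.2) in frame 1 and (7.1, 2.4) in frame 2.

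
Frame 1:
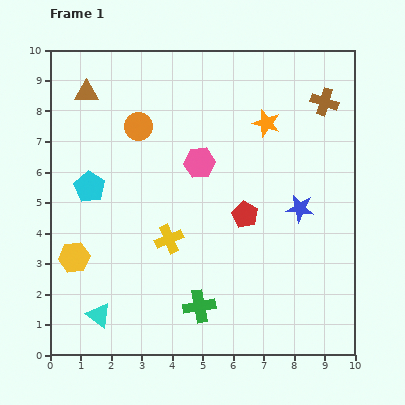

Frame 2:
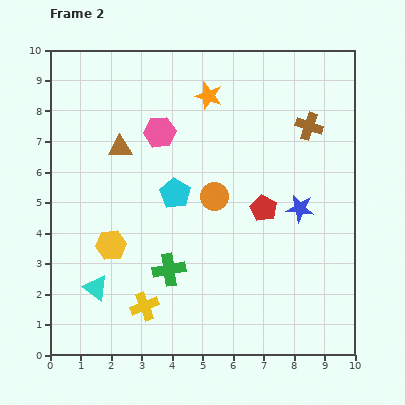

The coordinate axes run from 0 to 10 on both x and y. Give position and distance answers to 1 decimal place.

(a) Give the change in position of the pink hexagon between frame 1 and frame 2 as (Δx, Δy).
(-1.3, 1.0)

The pink hexagon was at (4.9, 6.3) in frame 1 and (3.6, 7.3) in frame 2.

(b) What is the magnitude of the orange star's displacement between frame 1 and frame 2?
2.1

The orange star moved from (7.1, 7.6) to (5.2, 8.5), a distance of √(1.9² + 0.9²) ≈ 2.1.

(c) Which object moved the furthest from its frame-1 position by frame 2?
the orange circle

(moved 3.4; next 2.8)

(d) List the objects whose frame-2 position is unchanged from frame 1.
the blue star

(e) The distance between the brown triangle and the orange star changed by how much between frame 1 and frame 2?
-2.6

Distance in frame 1: 6.0. Distance in frame 2: 3.4.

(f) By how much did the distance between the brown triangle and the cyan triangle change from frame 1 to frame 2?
-2.6

Distance in frame 1: 7.3. Distance in frame 2: 4.7.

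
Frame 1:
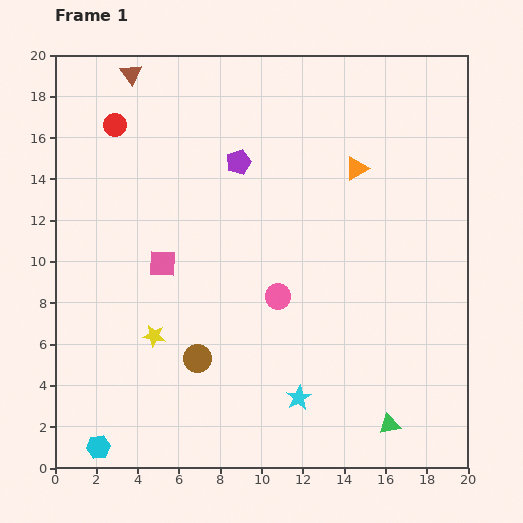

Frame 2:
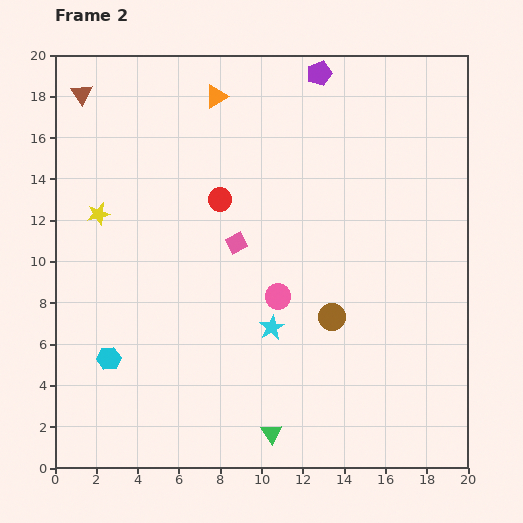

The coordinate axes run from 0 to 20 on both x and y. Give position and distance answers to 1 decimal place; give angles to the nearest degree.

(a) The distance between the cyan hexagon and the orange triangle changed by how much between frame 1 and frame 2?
-4.7

Distance in frame 1: 18.4. Distance in frame 2: 13.7.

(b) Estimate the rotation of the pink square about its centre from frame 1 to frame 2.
29° counter-clockwise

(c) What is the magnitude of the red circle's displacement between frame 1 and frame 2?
6.2

The red circle moved from (2.9, 16.6) to (8.0, 13.0), a distance of √(5.1² + 3.6²) ≈ 6.2.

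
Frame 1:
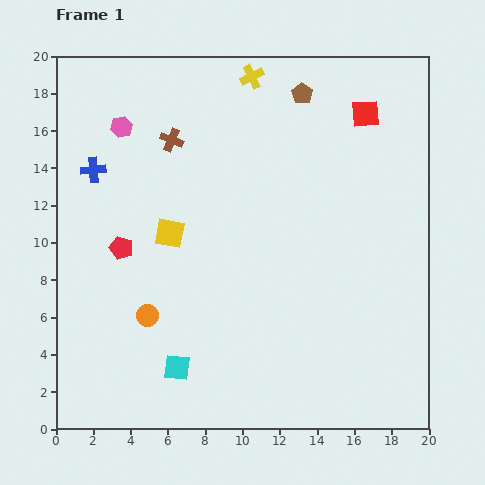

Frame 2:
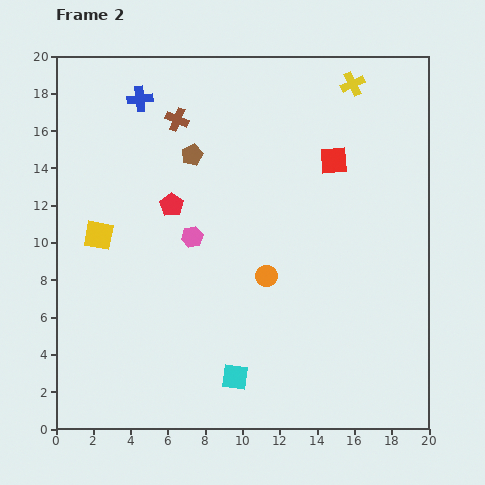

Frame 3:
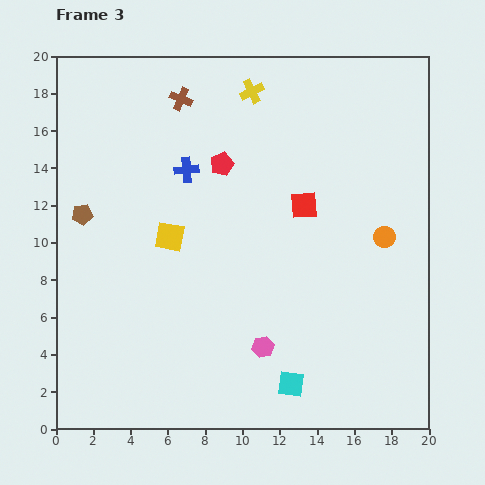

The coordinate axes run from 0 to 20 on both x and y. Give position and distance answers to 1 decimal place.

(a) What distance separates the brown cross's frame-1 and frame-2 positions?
1.1

The brown cross moved from (6.2, 15.5) to (6.5, 16.6), a distance of √(0.3² + 1.1²) ≈ 1.1.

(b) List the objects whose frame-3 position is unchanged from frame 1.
none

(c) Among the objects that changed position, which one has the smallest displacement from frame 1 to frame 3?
the yellow square

(moved 0.2)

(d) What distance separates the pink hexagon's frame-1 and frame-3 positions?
14.0

The pink hexagon moved from (3.5, 16.2) to (11.1, 4.4), a distance of √(7.6² + 11.8²) ≈ 14.0.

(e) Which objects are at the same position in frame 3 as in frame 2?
none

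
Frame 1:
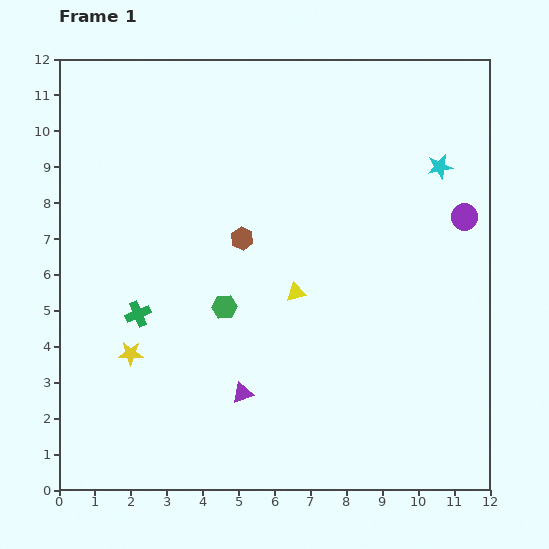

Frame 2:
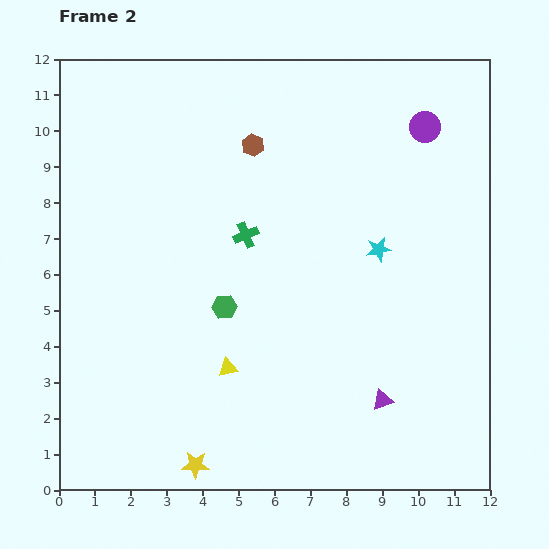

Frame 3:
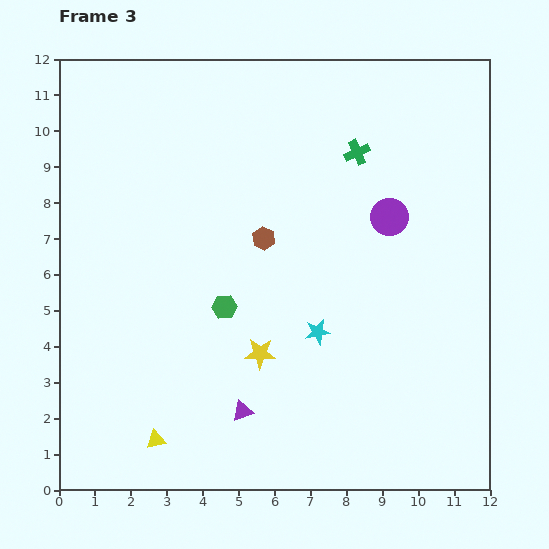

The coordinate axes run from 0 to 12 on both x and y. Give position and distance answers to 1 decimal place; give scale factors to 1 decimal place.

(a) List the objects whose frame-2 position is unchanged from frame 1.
the green hexagon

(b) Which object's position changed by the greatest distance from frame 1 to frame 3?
the green cross

(moved 7.6; next 5.7)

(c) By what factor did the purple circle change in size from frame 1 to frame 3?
1.4×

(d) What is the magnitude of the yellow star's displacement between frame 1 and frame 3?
3.6

The yellow star moved from (2.0, 3.8) to (5.6, 3.8), a distance of √(3.6² + 0.0²) ≈ 3.6.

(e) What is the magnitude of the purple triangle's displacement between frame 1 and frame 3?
0.5

The purple triangle moved from (5.1, 2.7) to (5.1, 2.2), a distance of √(0.0² + 0.5²) ≈ 0.5.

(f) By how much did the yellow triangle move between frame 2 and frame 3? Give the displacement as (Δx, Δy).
(-2.0, -2.0)

The yellow triangle was at (4.7, 3.4) in frame 2 and (2.7, 1.4) in frame 3.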